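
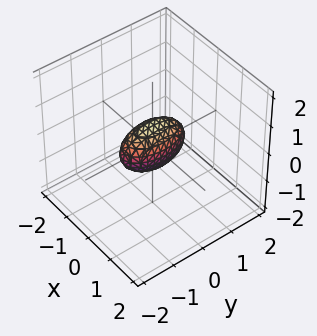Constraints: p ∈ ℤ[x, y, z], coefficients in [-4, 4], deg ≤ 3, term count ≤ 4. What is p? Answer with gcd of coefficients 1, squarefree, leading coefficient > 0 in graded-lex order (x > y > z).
3*x^2 + y^2 + 2*z^2 - 1

First, degree: bounded and convex; a quadric, so deg p = 2.
Next, symmetries: it's symmetric under y → −y, forcing even powers of y; mirror symmetry x ↦ −x ⇒ only even powers of x; it's symmetric under z → −z, forcing even powers of z.
Then, against the integer gridlines: among the integer gridlines, it crosses the y-axis at y ∈ {-1, 1}.
Finally, together with the visible shape, these determine p as stated.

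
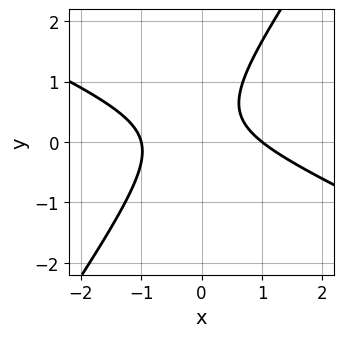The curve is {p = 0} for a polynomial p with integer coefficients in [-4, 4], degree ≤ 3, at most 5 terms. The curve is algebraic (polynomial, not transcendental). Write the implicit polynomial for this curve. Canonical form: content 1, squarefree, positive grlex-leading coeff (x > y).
The degree is 2 — the shape is more complex than any degree-1 curve.
From the axis intercepts and sections: no y-intercept at any integer in the box; among the integer gridlines, it crosses the x-axis at x ∈ {-1, 1}.
Together with the visible shape, these determine p as stated.

2*x^2 + 3*x*y - 3*y^2 + 2*y - 2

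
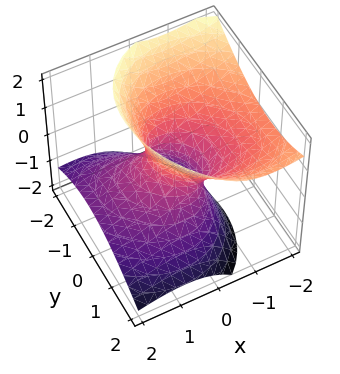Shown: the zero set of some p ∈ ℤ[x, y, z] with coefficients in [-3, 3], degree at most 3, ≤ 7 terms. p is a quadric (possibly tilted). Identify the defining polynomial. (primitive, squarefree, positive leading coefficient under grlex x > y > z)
Degree: no degree-1 surface has this shape, so deg p = 2.
From the visible intercepts: it misses every integer gridline on the z-axis.
Fitting integer coefficients to these (and the overall shape) gives p.

2*x^2 + x*y + 3*x*z + 2*y^2 - 2*z^2 - 1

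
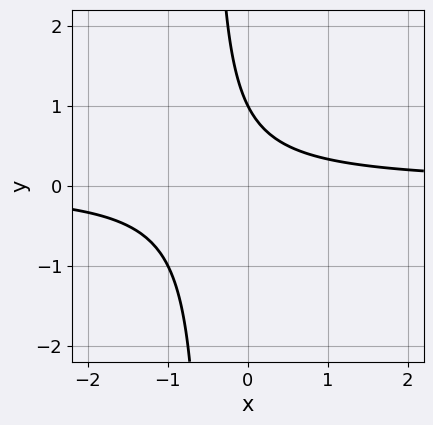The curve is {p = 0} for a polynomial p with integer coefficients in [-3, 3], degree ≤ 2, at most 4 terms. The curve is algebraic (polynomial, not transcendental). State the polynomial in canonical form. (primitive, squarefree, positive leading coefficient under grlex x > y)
2*x*y + y - 1

Degree: a generic line meets the curve in up to 2 points, so deg p = 2.
From the axis intercepts and sections: it crosses the y-axis at the gridline y = 1; no x-intercept at any integer in the box.
Fitting integer coefficients to these (and the overall shape) gives p.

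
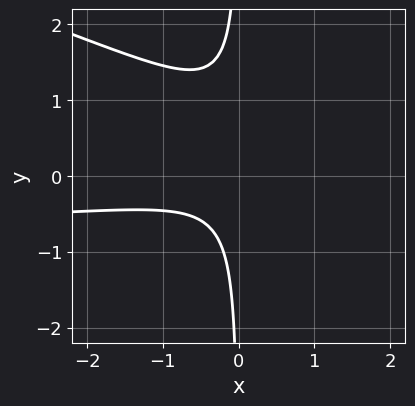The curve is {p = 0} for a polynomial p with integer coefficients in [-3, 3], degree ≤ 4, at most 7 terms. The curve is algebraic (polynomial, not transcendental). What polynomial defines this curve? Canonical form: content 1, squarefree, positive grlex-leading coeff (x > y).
The degree is 3 — a generic line meets the curve in up to 3 points.
Checking where it meets the axes: it misses every integer gridline on the x-axis; it misses every integer gridline on the y-axis.
Together with the visible shape, these determine p as stated.

x^2*y + 3*x*y^2 + x^2 - 2*x*y + 1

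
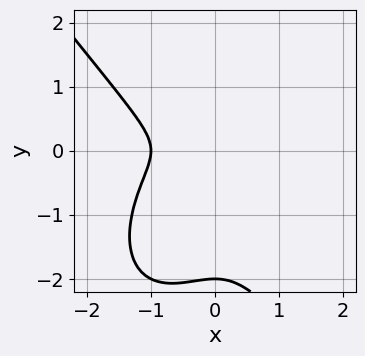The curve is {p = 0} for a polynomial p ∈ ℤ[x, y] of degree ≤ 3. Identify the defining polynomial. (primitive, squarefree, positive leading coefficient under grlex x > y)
deg p = 3.
Reading off the gridlines: it crosses the y-axis at the gridline y = -2; one x-axis crossing is at x = -1.
Assembling these constraints gives the stated polynomial.

2*x^3 + y^3 + 2*x^2 + 2*y^2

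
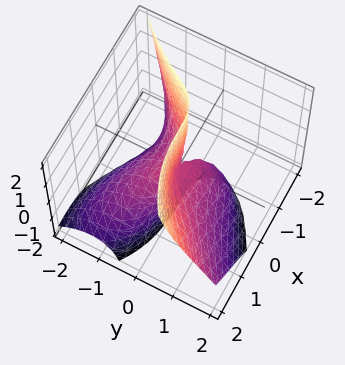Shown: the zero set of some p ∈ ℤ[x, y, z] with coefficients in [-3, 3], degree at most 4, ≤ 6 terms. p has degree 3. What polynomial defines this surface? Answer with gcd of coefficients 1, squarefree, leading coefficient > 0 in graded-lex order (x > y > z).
x^3 - 2*x*y*z - 2*y^3 - 3*y*z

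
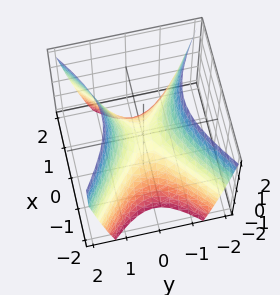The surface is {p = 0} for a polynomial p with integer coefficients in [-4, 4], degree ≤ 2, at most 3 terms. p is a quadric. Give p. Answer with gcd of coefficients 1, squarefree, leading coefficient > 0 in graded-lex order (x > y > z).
(a) deg p = 2.
(b) Symmetries: it's symmetric under x → −x, forcing even powers of x; the y ↦ −y reflection is a symmetry, so y appears only in even powers.
(c) Checking where it meets the axes: one x-axis crossing is at x = 0; it meets the z-axis at z = 0 (among the integer gridlines); one y-axis crossing is at y = 0.
(d) Matching integer coefficients to the picture gives p.

2*x^2 - 3*y^2 + 2*z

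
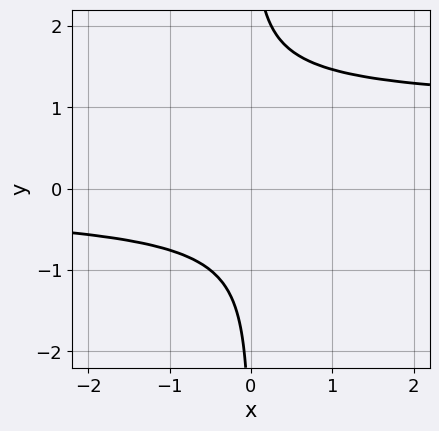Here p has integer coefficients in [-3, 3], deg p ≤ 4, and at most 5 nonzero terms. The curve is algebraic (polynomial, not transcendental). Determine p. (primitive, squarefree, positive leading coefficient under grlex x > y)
x*y^3 - x*y^2 - 1

(a) The degree is 4 — no degree-3 curve has this shape.
(b) Against the integer gridlines: the curve avoids every integer y-axis point in the box; the curve avoids every integer x-axis point in the box.
(c) Putting this together gives p.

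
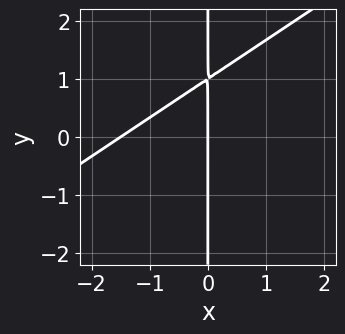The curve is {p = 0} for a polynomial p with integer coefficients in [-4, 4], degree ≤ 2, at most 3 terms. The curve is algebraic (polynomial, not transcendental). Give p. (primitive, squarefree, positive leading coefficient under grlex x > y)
First, degree: the shape is more complex than any degree-1 curve, so deg p = 2.
Next, from the axis intercepts and sections: every point of the y-axis in the box is on the curve; one x-axis crossing is at x = 0.
Finally, fitting integer coefficients to these (and the overall shape) gives p.

2*x^2 - 3*x*y + 3*x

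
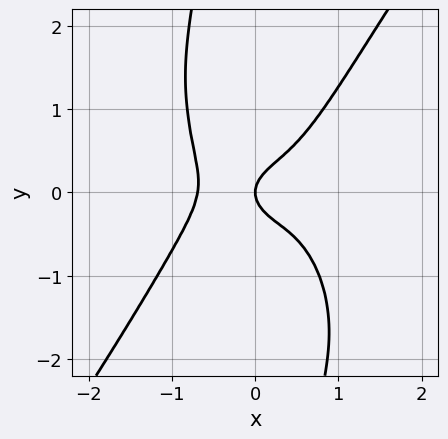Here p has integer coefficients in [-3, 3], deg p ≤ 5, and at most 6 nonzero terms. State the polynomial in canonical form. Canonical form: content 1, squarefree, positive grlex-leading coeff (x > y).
3*x^4 - x*y^3 + x^2*y - 2*y^2 + x

1. Degree: the shape is more complex than any degree-3 curve, so deg p = 4.
2. Observable constraints: it meets the x-axis at x = 0 (among the integer gridlines); one y-axis crossing is at y = 0.
3. Assembling these constraints gives the stated polynomial.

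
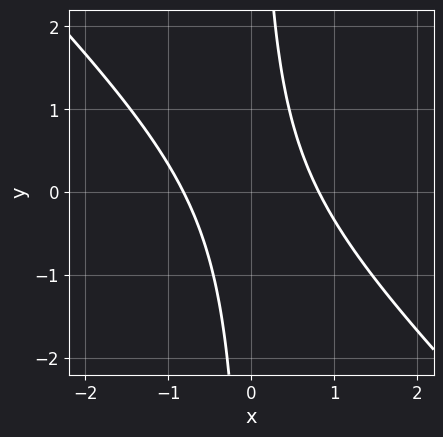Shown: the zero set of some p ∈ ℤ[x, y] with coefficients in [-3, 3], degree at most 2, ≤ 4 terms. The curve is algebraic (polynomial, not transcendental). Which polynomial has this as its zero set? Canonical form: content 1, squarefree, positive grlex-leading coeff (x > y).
1. The degree is 2 — no degree-1 curve has this shape.
2. From the visible intercepts: it misses every integer gridline on the y-axis.
3. Putting this together gives p.

3*x^2 + 3*x*y - 2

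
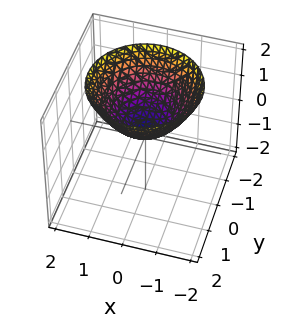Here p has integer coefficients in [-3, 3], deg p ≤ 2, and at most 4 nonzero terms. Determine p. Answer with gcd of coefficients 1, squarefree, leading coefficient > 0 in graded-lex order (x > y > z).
2*x^2 + 2*y^2 - 3*z + 1

The degree is 2 — a generic line meets the surface in up to 2 points.
Symmetries: rotational symmetry about the z-axis ⇒ p depends on x, y only through x² + y².
From the visible intercepts: a circular section at z = 2 has radius between 1 and 2; it misses every integer gridline on the x-axis; no y-intercept at any integer in the box.
Fitting integer coefficients to these (and the overall shape) gives p.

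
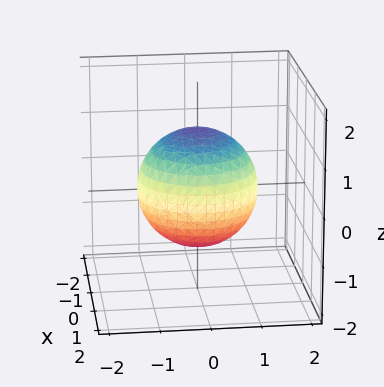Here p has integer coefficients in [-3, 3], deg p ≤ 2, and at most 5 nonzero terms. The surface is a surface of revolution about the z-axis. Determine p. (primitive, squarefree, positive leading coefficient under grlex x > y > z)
2*x^2 + 2*y^2 + 2*z^2 - 3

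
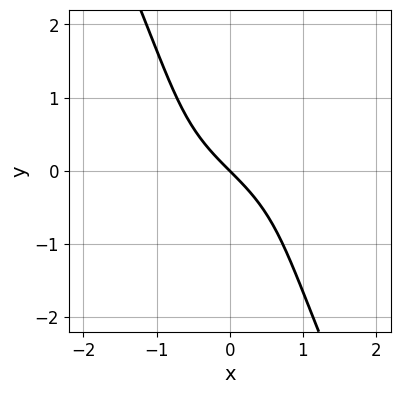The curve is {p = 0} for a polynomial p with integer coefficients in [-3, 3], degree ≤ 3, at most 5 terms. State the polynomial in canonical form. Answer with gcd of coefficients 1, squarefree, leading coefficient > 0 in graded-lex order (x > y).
First, deg p = 3. A generic line meets the curve in up to 3 points.
Next, observable constraints: it meets the x-axis at x = 0 (among the integer gridlines); it meets the y-axis at y = 0 (among the integer gridlines).
Finally, fitting integer coefficients to these (and the overall shape) gives p.

x^3 + 2*x*y^2 + y^3 + 3*x + 3*y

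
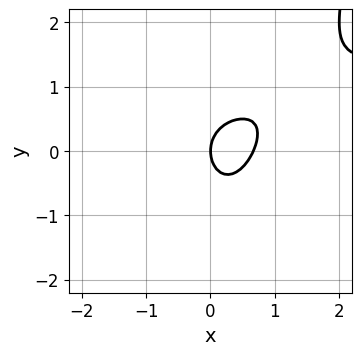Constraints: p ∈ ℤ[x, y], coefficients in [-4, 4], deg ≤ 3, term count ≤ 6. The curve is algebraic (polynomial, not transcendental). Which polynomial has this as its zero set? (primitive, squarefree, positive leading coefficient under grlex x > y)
2*x^2*y - 3*x^2 - 2*y^2 + 2*x

(a) Degree: a generic line meets the curve in up to 3 points, so deg p = 3.
(b) Checking where it meets the axes: one y-axis crossing is at y = 0; it meets the x-axis at x = 0 (among the integer gridlines).
(c) Putting this together gives p.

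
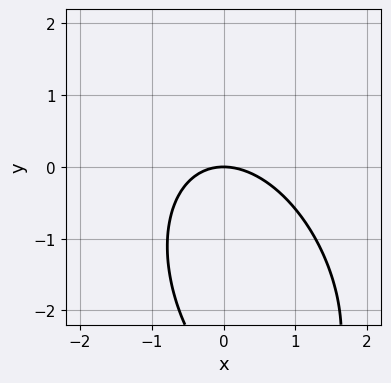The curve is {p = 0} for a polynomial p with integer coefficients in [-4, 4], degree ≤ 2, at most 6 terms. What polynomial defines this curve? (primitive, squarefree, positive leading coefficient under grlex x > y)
deg p = 2.
Observable constraints: it meets the y-axis at y = 0 (among the integer gridlines); it meets the x-axis at x = 0 (among the integer gridlines).
Fitting integer coefficients to these (and the overall shape) gives p.

2*x^2 + x*y + y^2 + 3*y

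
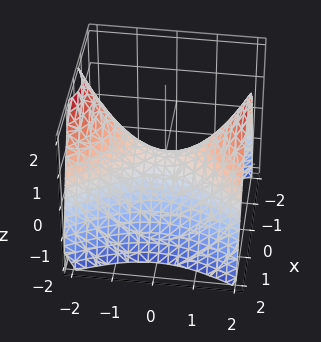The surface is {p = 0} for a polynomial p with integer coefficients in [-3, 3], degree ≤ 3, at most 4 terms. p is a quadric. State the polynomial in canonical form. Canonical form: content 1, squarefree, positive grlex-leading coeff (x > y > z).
2*x^2 - y^2 + 2*z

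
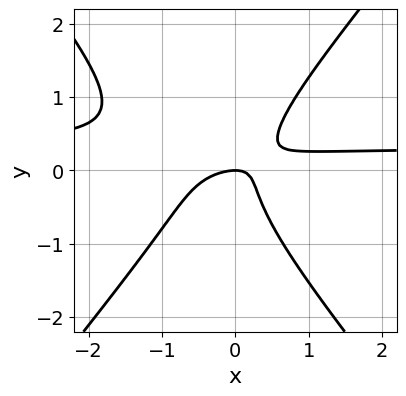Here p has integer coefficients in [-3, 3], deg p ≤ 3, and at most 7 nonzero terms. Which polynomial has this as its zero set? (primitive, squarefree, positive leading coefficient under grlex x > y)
3*x^2*y - 2*y^3 - x^2 + 2*x*y - y

(a) The degree is 3 — a generic line meets the curve in up to 3 points.
(b) Observable constraints: it meets the x-axis at x = 0 (among the integer gridlines); one y-axis crossing is at y = 0.
(c) These observations pin down the coefficients.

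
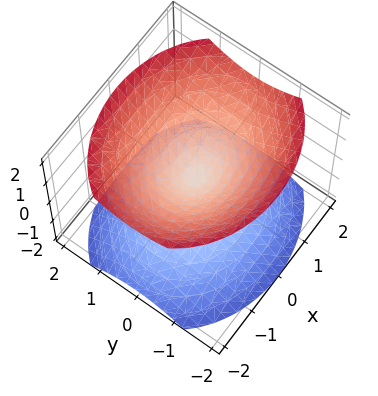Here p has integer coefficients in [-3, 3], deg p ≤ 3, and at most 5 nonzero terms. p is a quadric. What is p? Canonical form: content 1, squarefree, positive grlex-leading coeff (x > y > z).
1. There are 2 components.
2. deg p = 2.
3. Symmetries: mirror symmetry y ↦ −y ⇒ only even powers of y; the z ↦ −z reflection is a symmetry, so z appears only in even powers; it's symmetric under x → −x, forcing even powers of x.
4. From the visible intercepts: it crosses the y-axis at the gridline y = 0; it meets the z-axis at z = 0 (among the integer gridlines).
5. Fitting integer coefficients to these (and the overall shape) gives p.

2*x^2 + 3*y^2 - 3*z^2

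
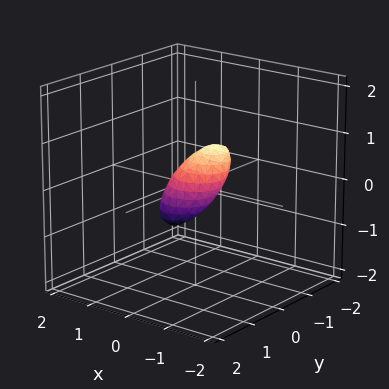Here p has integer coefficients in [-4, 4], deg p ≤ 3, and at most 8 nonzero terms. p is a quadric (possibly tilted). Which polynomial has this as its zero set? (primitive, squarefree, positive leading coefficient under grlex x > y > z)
3*x^2 + 3*x*z + 3*y^2 + y*z + 2*z^2 - 1

1. deg p = 2. The shape is more complex than any degree-1 surface.
2. Putting this together gives p.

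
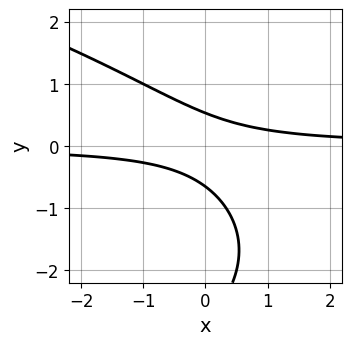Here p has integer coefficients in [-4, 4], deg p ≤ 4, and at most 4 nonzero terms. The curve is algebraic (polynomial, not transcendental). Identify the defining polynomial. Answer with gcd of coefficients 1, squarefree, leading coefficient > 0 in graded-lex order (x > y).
y^3 + 3*x*y + 3*y^2 - 1

The degree is 3 — no degree-2 curve has this shape.
From the visible intercepts: it misses every integer gridline on the x-axis.
Fitting integer coefficients to these (and the overall shape) gives p.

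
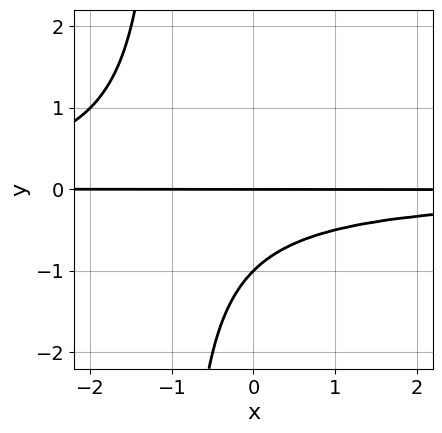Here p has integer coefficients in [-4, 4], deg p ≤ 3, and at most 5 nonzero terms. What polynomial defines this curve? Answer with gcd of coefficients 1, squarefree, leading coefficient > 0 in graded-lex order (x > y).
First, degree: a generic line meets the curve in up to 3 points, so deg p = 3.
Then, against the integer gridlines: every point of the x-axis in the box is on the curve; among the integer gridlines, it crosses the y-axis at y ∈ {-1, 0}.
Finally, matching integer coefficients to the picture gives p.

x*y^2 + y^2 + y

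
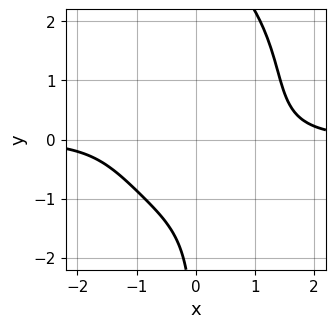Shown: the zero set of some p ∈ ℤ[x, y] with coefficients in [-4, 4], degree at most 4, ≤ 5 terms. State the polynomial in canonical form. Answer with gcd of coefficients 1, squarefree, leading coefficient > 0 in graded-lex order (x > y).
2*x^3*y + x*y^3 - 2*x*y^2 - x*y - 3

First, the degree is 4 — a generic line meets the curve in up to 4 points.
Then, from the visible intercepts: the curve avoids every integer y-axis point in the box; it misses every integer gridline on the x-axis.
Finally, fitting integer coefficients to these (and the overall shape) gives p.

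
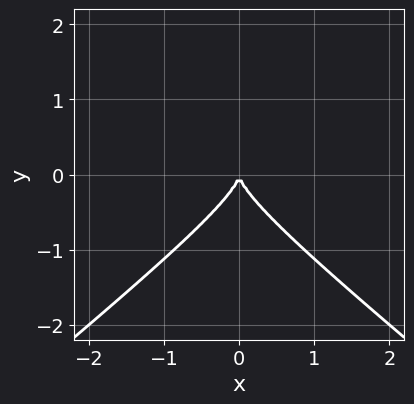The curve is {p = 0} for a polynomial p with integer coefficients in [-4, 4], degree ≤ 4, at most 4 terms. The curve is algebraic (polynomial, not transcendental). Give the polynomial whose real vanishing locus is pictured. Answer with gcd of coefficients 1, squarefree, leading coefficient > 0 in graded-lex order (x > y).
2*x^2*y - 3*y^3 - 2*x^2

(a) deg p = 3. No degree-2 curve has this shape.
(b) Symmetries: mirror symmetry x ↦ −x ⇒ only even powers of x.
(c) From the visible intercepts: it meets the x-axis at x = 0 (among the integer gridlines); one y-axis crossing is at y = 0.
(d) Solving for integer coefficients yields p as stated.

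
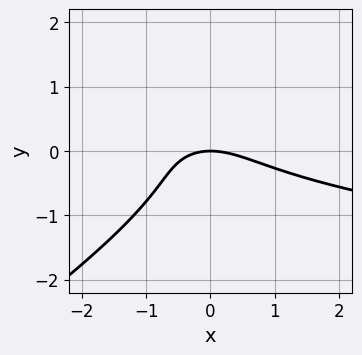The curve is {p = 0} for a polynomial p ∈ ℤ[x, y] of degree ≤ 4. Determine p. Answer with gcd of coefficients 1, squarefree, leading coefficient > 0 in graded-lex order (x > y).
2*x*y^2 - 3*y^3 - x^2 - x*y - 2*y

First, the degree is 3 — the shape is more complex than any degree-2 curve.
Next, checking where it meets the axes: one x-axis crossing is at x = 0; one y-axis crossing is at y = 0.
Finally, matching integer coefficients to the picture gives p.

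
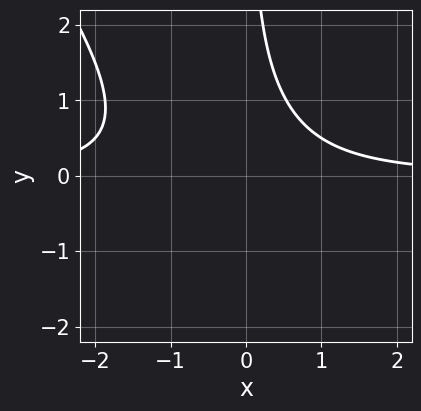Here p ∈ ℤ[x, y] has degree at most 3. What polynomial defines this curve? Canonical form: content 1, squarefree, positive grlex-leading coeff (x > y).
First, degree: the shape is more complex than any degree-2 curve, so deg p = 3.
Next, from the axis intercepts and sections: no x-intercept at any integer in the box; it misses every integer gridline on the y-axis.
Finally, the integer polynomial consistent with all of this is the stated p.

3*x^2*y + 2*x*y^2 + 2*x*y - 3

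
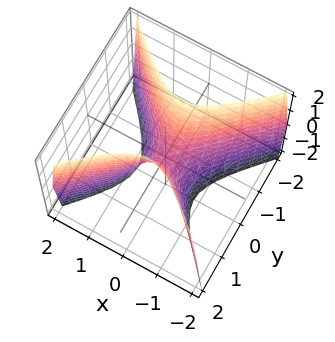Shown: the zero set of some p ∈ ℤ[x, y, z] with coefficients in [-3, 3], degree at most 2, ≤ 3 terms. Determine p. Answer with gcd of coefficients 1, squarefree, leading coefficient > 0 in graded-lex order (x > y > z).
1. deg p = 2.
2. Symmetries: mirror symmetry x ↦ −x ⇒ only even powers of x; it's symmetric under y → −y, forcing even powers of y.
3. Reading off the gridlines: one y-axis crossing is at y = 0; it crosses the x-axis at the gridline x = 0; one z-axis crossing is at z = 0.
4. Assembling these constraints gives the stated polynomial.

3*x^2 - 3*y^2 + z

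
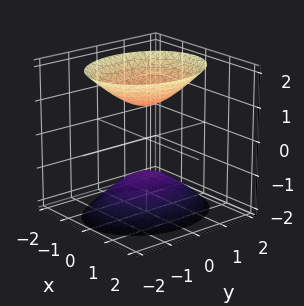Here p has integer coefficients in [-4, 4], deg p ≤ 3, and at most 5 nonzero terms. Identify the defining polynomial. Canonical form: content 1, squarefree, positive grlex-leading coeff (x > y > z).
I count 2 distinct pieces. They look like related sheets of one shape, so recover p as a whole.
deg p = 2. Two sheets facing apart; a quadric.
Symmetries: mirror symmetry y ↦ −y ⇒ only even powers of y; mirror symmetry z ↦ −z ⇒ only even powers of z; the x ↦ −x reflection is a symmetry, so x appears only in even powers.
Reading off the gridlines: it misses every integer gridline on the y-axis; the z-axis gridline crossings are at z ∈ {-1, 1}; no x-intercept at any integer in the box.
Fitting integer coefficients to these (and the overall shape) gives p.

3*x^2 + 2*y^2 - 2*z^2 + 2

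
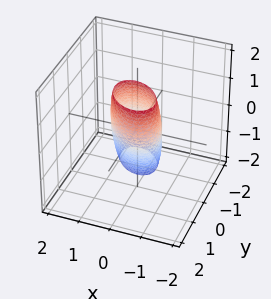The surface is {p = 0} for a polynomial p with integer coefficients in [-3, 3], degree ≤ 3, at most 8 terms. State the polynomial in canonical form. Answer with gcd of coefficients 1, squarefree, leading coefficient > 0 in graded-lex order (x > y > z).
3*x^2 + 2*x*y + 3*y^2 - 3*y*z + z^2 - 2

First, the degree is 2 — a generic line meets the surface in up to 2 points.
Finally, solving for integer coefficients yields p as stated.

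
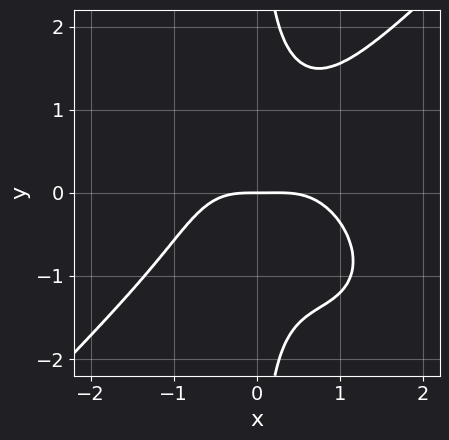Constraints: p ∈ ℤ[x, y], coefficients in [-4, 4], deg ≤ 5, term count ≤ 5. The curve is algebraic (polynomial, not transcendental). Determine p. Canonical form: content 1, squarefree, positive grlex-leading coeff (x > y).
1. deg p = 4.
2. Against the integer gridlines: it crosses the y-axis at the gridline y = 0; one x-axis crossing is at x = 0.
3. Solving for integer coefficients yields p as stated.

3*x^4 - 3*x*y^3 - x^3 + 3*x^2*y + 3*y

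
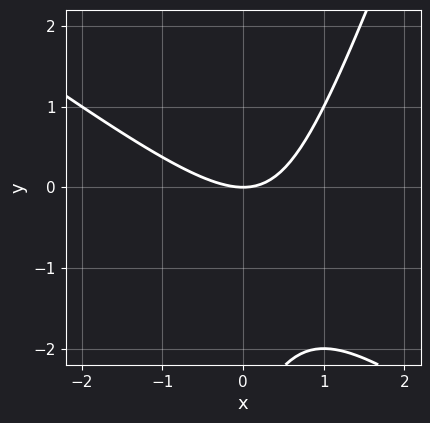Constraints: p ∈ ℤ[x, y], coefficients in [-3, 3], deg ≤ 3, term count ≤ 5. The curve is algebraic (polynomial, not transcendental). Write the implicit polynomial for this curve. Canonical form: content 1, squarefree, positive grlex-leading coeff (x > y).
2*x^2 + 2*x*y - y^2 - 3*y

Degree: the shape is more complex than any degree-1 curve, so deg p = 2.
Reading off the gridlines: it meets the x-axis at x = 0 (among the integer gridlines); it crosses the y-axis at the gridline y = 0.
Putting this together gives p.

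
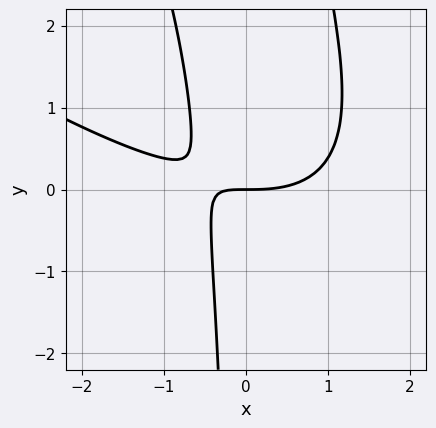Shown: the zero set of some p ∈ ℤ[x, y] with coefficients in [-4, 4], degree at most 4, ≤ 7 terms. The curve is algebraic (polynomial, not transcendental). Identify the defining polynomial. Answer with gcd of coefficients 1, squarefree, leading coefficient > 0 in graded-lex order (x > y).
x^3 + 2*x^2*y + x*y^2 - 3*x*y - 2*y

First, deg p = 3. The shape is more complex than any degree-2 curve.
Then, from the visible intercepts: it meets the y-axis at y = 0 (among the integer gridlines); it crosses the x-axis at the gridline x = 0.
Finally, these observations pin down the coefficients.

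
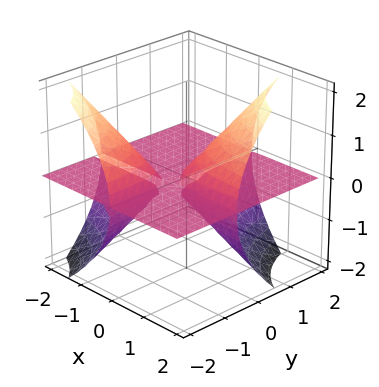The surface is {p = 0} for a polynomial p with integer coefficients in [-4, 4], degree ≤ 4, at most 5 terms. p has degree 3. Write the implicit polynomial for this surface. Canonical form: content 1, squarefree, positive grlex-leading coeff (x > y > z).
2*x*y*z - z^3 + x*z

I count 3 distinct pieces. Treating them together as one polynomial.
deg p = 3. No degree-2 surface has this shape.
Observable constraints: the visible y-axis segment lies entirely on the surface; it crosses the z-axis at the gridline z = 0; the visible x-axis segment lies entirely on the surface.
Assembling these constraints gives the stated polynomial.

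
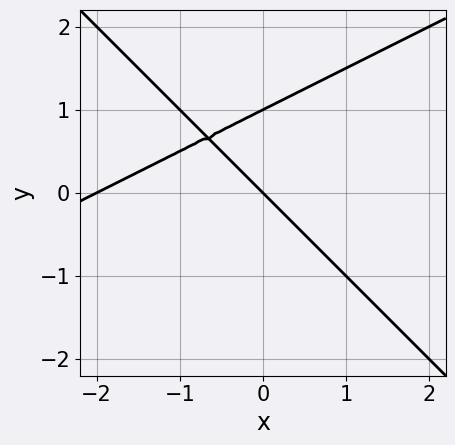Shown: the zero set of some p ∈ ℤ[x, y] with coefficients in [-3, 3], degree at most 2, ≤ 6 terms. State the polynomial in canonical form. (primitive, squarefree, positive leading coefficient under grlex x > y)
x^2 - x*y - 2*y^2 + 2*x + 2*y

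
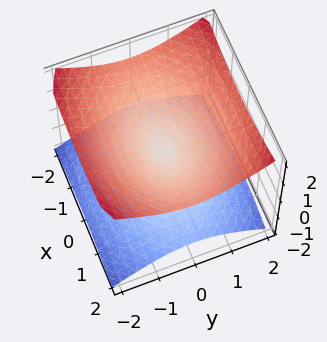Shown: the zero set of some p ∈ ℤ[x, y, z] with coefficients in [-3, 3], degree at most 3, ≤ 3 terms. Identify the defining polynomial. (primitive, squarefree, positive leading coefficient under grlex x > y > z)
x^2 + 2*y^2 - 3*z^2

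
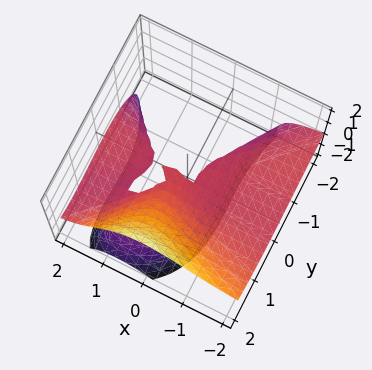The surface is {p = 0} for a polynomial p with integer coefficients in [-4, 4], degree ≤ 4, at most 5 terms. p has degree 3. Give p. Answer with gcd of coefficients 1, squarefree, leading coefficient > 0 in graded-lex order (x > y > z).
3*x^2*z + x*y^2 - y^3 - 2*x*z + 2*z^2

1. The degree is 3 — the shape is more complex than any degree-2 surface.
2. Reading off the gridlines: it meets the z-axis at z = 0 (among the integer gridlines); the visible x-axis segment lies entirely on the surface; it meets the y-axis at y = 0 (among the integer gridlines).
3. Fitting integer coefficients to these (and the overall shape) gives p.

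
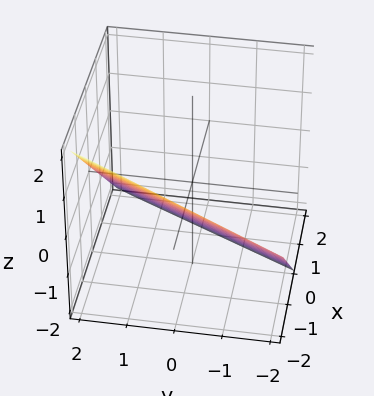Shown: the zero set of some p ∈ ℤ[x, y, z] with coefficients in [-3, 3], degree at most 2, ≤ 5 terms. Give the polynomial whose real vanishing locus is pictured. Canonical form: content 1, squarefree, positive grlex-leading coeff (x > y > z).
1. Degree: the surface is flat (a plane), so deg p = 1.
2. Reading off the gridlines: one x-axis crossing is at x = -1; one z-axis crossing is at z = -1; it crosses the y-axis at the gridline y = 2.
3. Together with the visible shape, these determine p as stated.

2*x - y + 2*z + 2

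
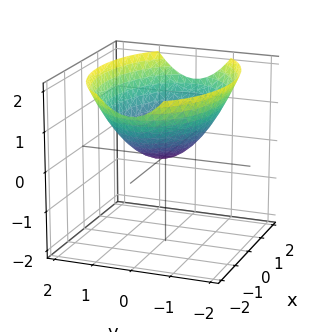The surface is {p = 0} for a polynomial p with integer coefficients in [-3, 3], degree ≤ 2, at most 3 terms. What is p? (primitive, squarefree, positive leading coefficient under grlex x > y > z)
x^2 + 2*y^2 - 3*z

(a) Degree: a single bowl opening along one axis; a quadric, so deg p = 2.
(b) Symmetries: it's symmetric under y → −y, forcing even powers of y; the x ↦ −x reflection is a symmetry, so x appears only in even powers.
(c) Against the integer gridlines: it meets the x-axis at x = 0 (among the integer gridlines); it crosses the y-axis at the gridline y = 0; it crosses the z-axis at the gridline z = 0.
(d) Assembling these constraints gives the stated polynomial.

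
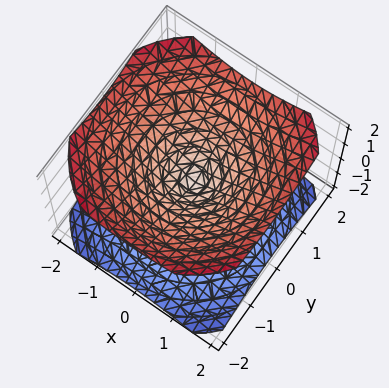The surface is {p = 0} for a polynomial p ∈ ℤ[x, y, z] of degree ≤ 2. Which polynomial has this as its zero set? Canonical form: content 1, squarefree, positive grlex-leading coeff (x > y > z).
2*x^2 + 2*y^2 - 3*z^2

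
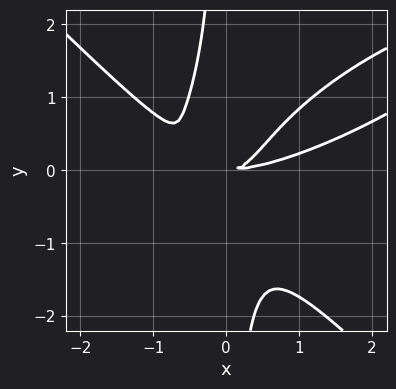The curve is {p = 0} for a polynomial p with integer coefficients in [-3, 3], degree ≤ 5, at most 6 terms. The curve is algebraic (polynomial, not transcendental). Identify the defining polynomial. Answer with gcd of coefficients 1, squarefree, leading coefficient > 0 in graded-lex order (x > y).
x^4 - 2*x^3*y + 3*x*y^3 - 3*x^2*y + 2*y^2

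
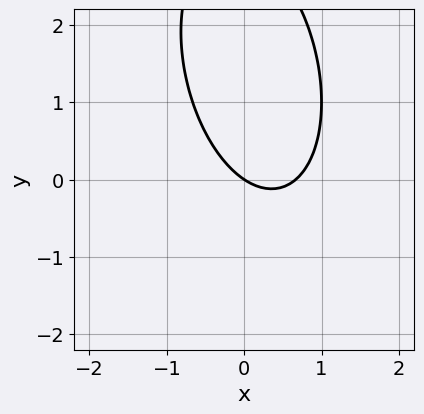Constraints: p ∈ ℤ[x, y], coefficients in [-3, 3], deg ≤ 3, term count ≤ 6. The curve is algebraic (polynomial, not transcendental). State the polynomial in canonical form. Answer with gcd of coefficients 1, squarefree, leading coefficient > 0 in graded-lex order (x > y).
3*x^2 + x*y + y^2 - 2*x - 3*y

(a) Degree: the shape is more complex than any degree-1 curve, so deg p = 2.
(b) Reading off the gridlines: it meets the y-axis at y = 0 (among the integer gridlines); it meets the x-axis at x = 0 (among the integer gridlines).
(c) Matching integer coefficients to the picture gives p.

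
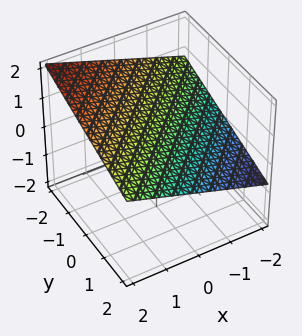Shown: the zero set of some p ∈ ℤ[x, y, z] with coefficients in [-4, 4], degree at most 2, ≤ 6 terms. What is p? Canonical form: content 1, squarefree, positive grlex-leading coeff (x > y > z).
x - y - 3*z + 2

First, degree: the surface is flat (a plane), so deg p = 1.
Next, from the axis intercepts and sections: one x-axis crossing is at x = -2; it crosses the y-axis at the gridline y = 2.
Finally, matching integer coefficients to the picture gives p.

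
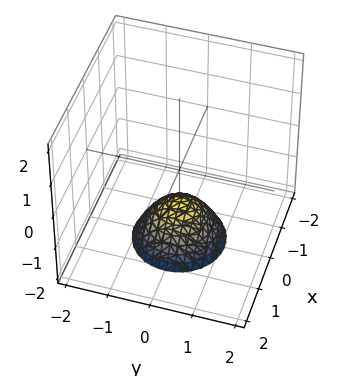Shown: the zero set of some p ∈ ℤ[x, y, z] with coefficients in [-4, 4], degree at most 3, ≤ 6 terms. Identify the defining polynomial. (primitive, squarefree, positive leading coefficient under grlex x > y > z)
(a) The degree is 2 — no degree-1 surface has this shape.
(b) By symmetry, every cross-section ⟂ z is a circle, so x, y appear only via x² + y².
(c) Observable constraints: it misses every integer gridline on the x-axis; a circular section at z = -2 has radius exactly 1; it misses every integer gridline on the y-axis.
(d) Together with the visible shape, these determine p as stated. Check: (0, 0, -1) on the z-axis lies on the surface, and p(0, 0, -1) = 0. ✓

x^2 + y^2 + z + 1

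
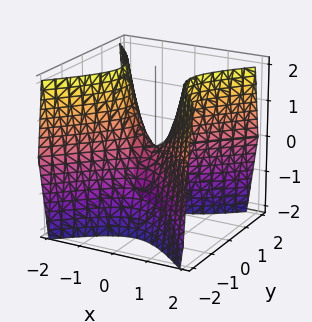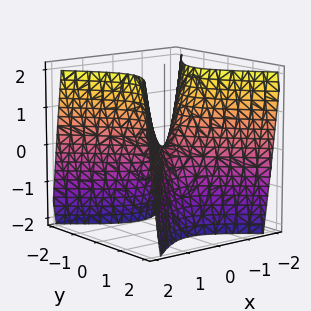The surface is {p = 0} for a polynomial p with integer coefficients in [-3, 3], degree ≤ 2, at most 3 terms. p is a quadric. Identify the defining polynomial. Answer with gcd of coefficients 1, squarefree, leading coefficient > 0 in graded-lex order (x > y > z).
2*x^2 - 2*y^2 - z

1. The degree is 2 — a saddle surface; a quadric.
2. Symmetries: it's symmetric under y → −y, forcing even powers of y; it's symmetric under x → −x, forcing even powers of x.
3. From the visible intercepts: it meets the y-axis at y = 0 (among the integer gridlines); it crosses the z-axis at the gridline z = 0.
4. Putting this together gives p.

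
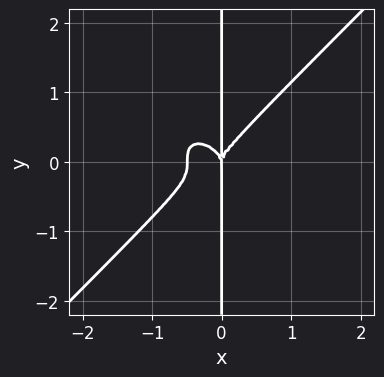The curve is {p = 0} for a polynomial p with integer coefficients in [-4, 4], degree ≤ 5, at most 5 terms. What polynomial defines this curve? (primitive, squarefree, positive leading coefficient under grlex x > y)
2*x^4 - 2*x*y^3 + x^3

(a) deg p = 4. A generic line meets the curve in up to 4 points.
(b) Checking where it meets the axes: it meets the x-axis at x = 0 (among the integer gridlines); every point of the y-axis in the box is on the curve.
(c) Assembling these constraints gives the stated polynomial.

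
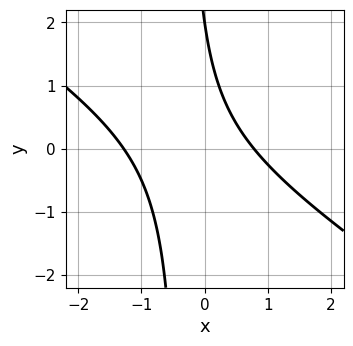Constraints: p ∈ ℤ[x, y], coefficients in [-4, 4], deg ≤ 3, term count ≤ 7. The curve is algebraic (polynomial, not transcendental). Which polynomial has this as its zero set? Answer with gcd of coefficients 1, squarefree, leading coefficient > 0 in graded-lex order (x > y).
(a) The degree is 2 — the shape is more complex than any degree-1 curve.
(b) Observable constraints: it crosses the y-axis at the gridline y = 2.
(c) The integer polynomial consistent with all of this is the stated p.

2*x^2 + 3*x*y + x + y - 2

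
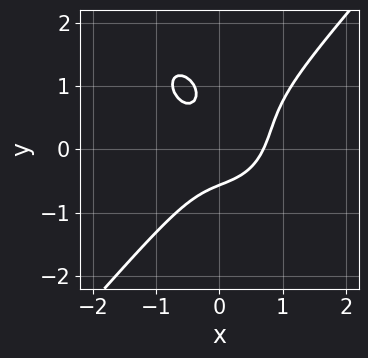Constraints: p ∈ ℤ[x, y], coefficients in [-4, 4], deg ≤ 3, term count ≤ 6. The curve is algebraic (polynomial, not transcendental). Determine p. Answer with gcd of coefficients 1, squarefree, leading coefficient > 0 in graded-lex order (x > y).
3*x^3 - 2*y^3 - 3*x*y + 2*y^2 - 1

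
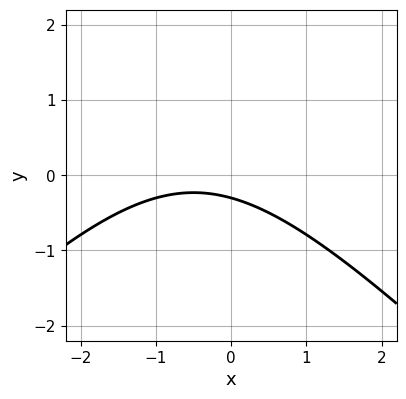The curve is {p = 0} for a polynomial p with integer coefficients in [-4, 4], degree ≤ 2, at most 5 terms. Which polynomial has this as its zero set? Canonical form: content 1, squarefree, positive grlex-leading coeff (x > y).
x^2 - y^2 + x + 3*y + 1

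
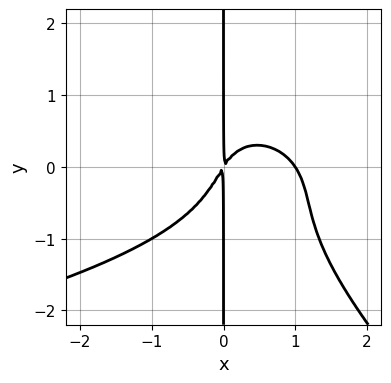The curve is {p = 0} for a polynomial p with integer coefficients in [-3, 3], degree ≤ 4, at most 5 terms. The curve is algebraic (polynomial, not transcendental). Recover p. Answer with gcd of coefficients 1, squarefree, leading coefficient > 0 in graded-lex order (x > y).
(a) The degree is 4 — the shape is more complex than any degree-3 curve.
(b) From the axis intercepts and sections: the visible y-axis segment lies entirely on the curve; it meets the x-axis at x = 1 (among the integer gridlines).
(c) The integer polynomial consistent with all of this is the stated p.

2*x^2*y^2 + 2*x*y^3 + 3*x^3 - 3*x^2 + 2*x*y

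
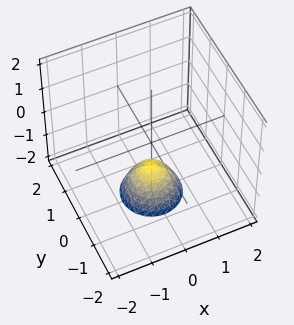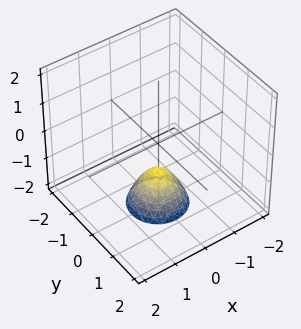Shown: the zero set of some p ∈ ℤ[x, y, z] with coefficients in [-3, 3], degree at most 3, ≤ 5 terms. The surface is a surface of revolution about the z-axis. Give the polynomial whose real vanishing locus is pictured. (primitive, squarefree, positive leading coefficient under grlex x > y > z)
3*x^2 + 3*y^2 + 2*z + 2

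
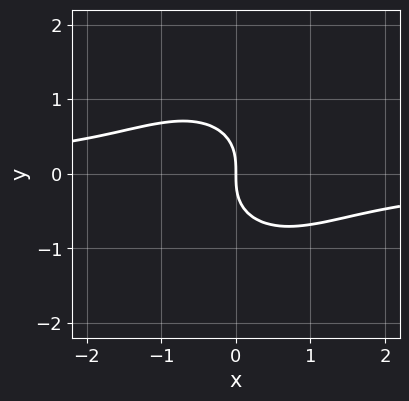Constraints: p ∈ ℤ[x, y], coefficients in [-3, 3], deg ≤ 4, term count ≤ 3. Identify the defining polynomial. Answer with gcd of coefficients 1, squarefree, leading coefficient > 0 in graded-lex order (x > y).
(a) deg p = 3.
(b) Reading off the gridlines: it crosses the x-axis at the gridline x = 0; it crosses the y-axis at the gridline y = 0.
(c) Assembling these constraints gives the stated polynomial.

x^2*y + y^3 + x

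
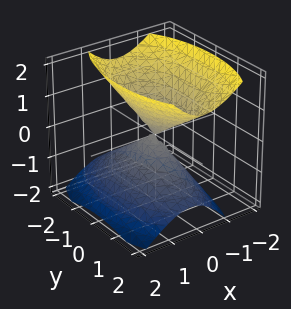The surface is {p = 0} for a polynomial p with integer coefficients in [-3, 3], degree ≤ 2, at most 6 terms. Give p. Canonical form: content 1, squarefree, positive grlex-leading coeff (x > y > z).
First, I count 2 distinct pieces. They look like related sheets of one shape, so recover p as a whole.
Next, deg p = 2. The shape is more complex than any degree-1 surface.
Next, reading off the gridlines: one z-axis crossing is at z = 0; it crosses the x-axis at the gridline x = 0; it crosses the y-axis at the gridline y = 0.
Finally, putting this together gives p.

3*x^2 + x*z + y^2 - 2*z^2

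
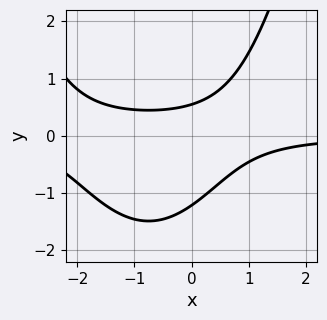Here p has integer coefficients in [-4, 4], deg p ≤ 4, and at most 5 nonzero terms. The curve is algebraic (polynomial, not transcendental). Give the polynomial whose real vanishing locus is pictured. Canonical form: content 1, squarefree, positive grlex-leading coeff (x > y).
2*x^2*y + 3*x*y - 3*y^2 - 2*y + 2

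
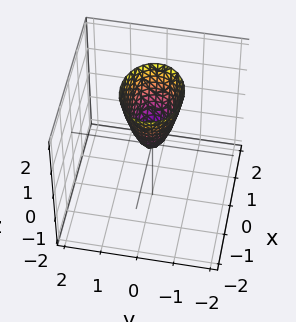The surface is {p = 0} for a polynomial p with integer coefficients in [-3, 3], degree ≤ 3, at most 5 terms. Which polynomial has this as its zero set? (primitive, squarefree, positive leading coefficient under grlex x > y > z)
2*x^2 + 3*y^2 - z

1. deg p = 2.
2. Symmetries: mirror symmetry x ↦ −x ⇒ only even powers of x; mirror symmetry y ↦ −y ⇒ only even powers of y.
3. Observable constraints: it crosses the x-axis at the gridline x = 0; one z-axis crossing is at z = 0; it crosses the y-axis at the gridline y = 0.
4. Solving for integer coefficients yields p as stated.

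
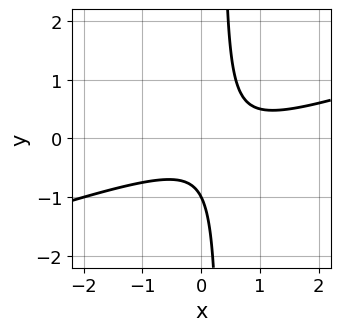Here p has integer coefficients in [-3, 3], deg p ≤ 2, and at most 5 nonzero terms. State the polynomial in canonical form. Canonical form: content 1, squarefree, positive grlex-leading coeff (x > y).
The degree is 2 — no degree-1 curve has this shape.
Checking where it meets the axes: it misses every integer gridline on the x-axis; it meets the y-axis at y = -1 (among the integer gridlines).
Fitting integer coefficients to these (and the overall shape) gives p.

x^2 - 3*x*y - x + y + 1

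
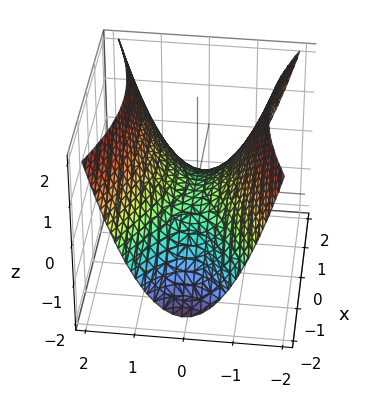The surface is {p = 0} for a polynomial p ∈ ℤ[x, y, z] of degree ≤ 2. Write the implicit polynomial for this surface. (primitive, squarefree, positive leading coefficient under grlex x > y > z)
x^2 - 3*y^2 + 3*z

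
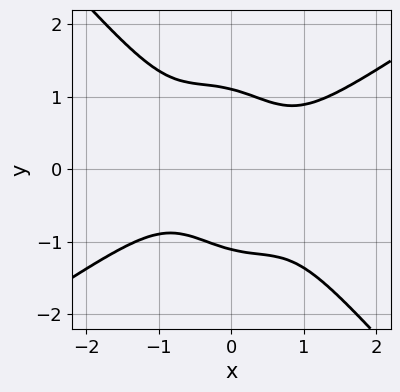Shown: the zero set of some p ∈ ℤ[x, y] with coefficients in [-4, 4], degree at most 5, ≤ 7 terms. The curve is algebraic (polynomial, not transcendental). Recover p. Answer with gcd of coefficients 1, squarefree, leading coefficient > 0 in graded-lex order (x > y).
3*x^4 - x^3*y - 3*x^2*y^2 - 2*x*y^3 - 2*y^4 + 3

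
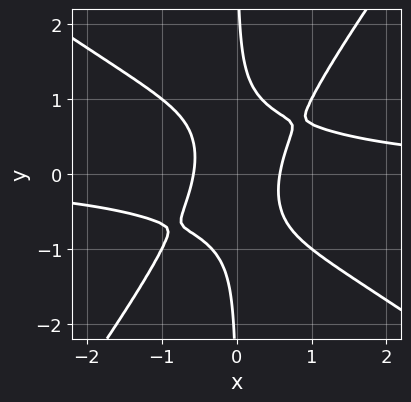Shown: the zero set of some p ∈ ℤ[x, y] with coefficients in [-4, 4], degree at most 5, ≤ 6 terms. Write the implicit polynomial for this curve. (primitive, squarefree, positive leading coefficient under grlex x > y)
First, deg p = 4. A generic line meets the curve in up to 4 points.
Next, from the axis intercepts and sections: it misses every integer gridline on the y-axis.
Finally, these observations pin down the coefficients.

3*x^3*y + 2*x^2*y^2 - 3*x*y^3 - 3*x^2 + 1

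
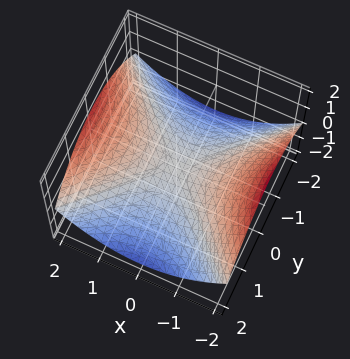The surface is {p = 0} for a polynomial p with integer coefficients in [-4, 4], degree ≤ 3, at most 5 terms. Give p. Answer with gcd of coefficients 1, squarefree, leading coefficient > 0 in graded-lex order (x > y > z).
1. The degree is 2 — a saddle surface; a quadric.
2. Symmetries: mirror symmetry x ↦ −x ⇒ only even powers of x; mirror symmetry y ↦ −y ⇒ only even powers of y.
3. From the visible intercepts: it crosses the z-axis at the gridline z = 0; it meets the y-axis at y = 0 (among the integer gridlines).
4. Matching integer coefficients to the picture gives p.

x^2 - y^2 - 3*z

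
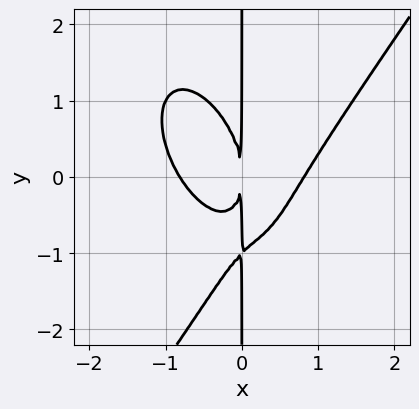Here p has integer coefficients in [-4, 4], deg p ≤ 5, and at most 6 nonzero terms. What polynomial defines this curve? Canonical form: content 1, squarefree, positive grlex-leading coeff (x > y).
First, the degree is 4 — a generic line meets the curve in up to 4 points.
Then, from the visible intercepts: every point of the y-axis in the box is on the curve.
Finally, the integer polynomial consistent with all of this is the stated p.

3*x^4 - x*y^3 - 3*x^2*y - x*y^2 - 2*x^2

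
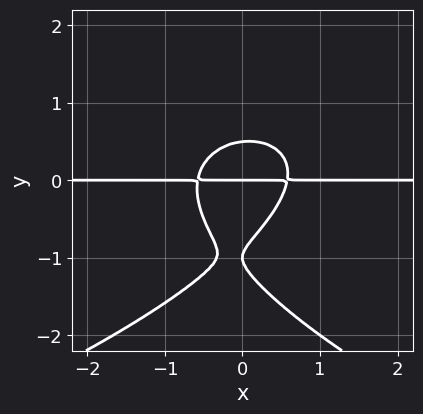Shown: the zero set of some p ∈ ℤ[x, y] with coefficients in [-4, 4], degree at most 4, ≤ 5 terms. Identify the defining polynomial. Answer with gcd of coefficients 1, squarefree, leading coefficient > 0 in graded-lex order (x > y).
(a) deg p = 4. No degree-3 curve has this shape.
(b) Observable constraints: the visible x-axis segment lies entirely on the curve; the y-axis gridline crossings are at y ∈ {-1, 0}.
(c) The integer polynomial consistent with all of this is the stated p.

2*y^4 + 3*x^2*y - x*y^2 + 3*y^3 - y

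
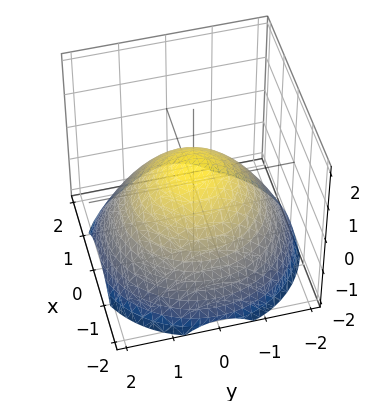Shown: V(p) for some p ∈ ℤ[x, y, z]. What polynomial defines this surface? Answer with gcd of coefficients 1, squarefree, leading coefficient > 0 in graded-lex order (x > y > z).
The degree is 2 — a generic line meets the surface in up to 2 points.
By symmetry, the surface is invariant under rotation about z: p = q(x² + y², z).
Checking where it meets the axes: a circular section at z = 0 has radius exactly 1; among the integer gridlines, it crosses the x-axis at x ∈ {-1, 1}.
Solving for integer coefficients yields p as stated. Check: (0, 1, 0) on the y-axis lies on the surface, and p(0, 1, 0) = 0. ✓

x^2 + y^2 + 2*z - 1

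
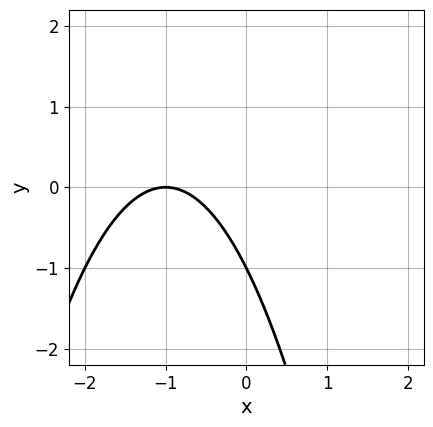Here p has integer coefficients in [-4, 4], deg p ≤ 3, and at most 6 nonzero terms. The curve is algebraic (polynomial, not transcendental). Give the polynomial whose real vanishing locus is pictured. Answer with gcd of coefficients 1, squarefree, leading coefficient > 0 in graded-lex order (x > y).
x^2 + 2*x + y + 1

The degree is 2 — a generic line meets the curve in up to 2 points.
Checking where it meets the axes: it crosses the x-axis at the gridline x = -1; it crosses the y-axis at the gridline y = -1.
Putting this together gives p.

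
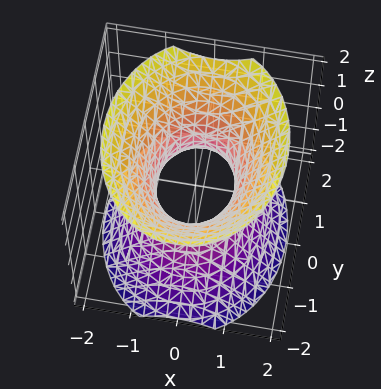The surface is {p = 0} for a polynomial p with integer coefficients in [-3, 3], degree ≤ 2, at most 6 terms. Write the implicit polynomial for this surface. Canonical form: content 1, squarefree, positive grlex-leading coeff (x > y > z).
3*x^2 + 2*y^2 - 2*z^2 - 2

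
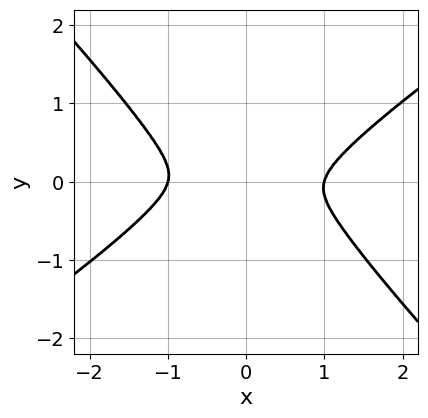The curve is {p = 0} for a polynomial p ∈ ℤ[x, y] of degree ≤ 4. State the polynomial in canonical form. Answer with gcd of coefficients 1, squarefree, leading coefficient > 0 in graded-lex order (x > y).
First, the degree is 4 — a generic line meets the curve in up to 4 points.
Next, reading off the gridlines: the x-axis gridline crossings are at x ∈ {-1, 1}.
Finally, putting this together gives p.

2*x^4 - x^3*y - 3*x^2*y^2 - 2*x^2 - 3*y^2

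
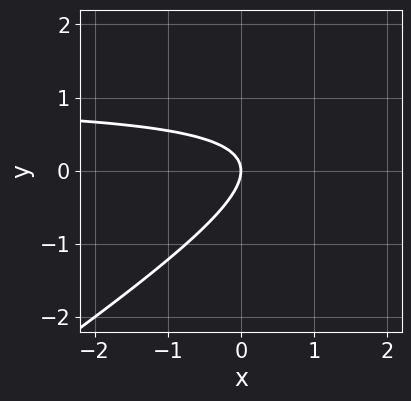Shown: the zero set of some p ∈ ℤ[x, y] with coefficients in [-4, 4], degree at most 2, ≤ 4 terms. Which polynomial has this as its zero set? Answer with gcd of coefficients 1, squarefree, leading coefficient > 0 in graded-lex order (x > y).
2*x*y - 3*y^2 - 2*x

(a) Degree: the shape is more complex than any degree-1 curve, so deg p = 2.
(b) Checking where it meets the axes: one x-axis crossing is at x = 0; it crosses the y-axis at the gridline y = 0.
(c) Fitting integer coefficients to these (and the overall shape) gives p.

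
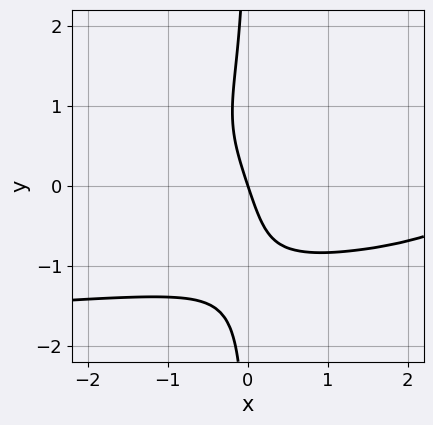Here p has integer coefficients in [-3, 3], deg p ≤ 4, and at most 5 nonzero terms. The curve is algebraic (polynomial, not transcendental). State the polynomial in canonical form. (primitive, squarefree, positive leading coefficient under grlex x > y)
2*x*y^3 - x^2 + 3*x + y

First, the degree is 4 — no degree-3 curve has this shape.
Next, checking where it meets the axes: it crosses the x-axis at the gridline x = 0; it crosses the y-axis at the gridline y = 0.
Finally, these observations pin down the coefficients.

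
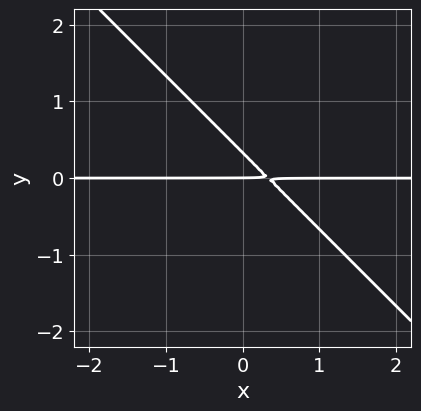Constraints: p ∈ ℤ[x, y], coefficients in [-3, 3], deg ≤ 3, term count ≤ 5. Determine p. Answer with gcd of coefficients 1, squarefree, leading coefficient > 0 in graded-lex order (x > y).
(a) Degree: no degree-1 curve has this shape, so deg p = 2.
(b) From the axis intercepts and sections: every point of the x-axis in the box is on the curve; it meets the y-axis at y = 0 (among the integer gridlines).
(c) Putting this together gives p.

3*x*y + 3*y^2 - y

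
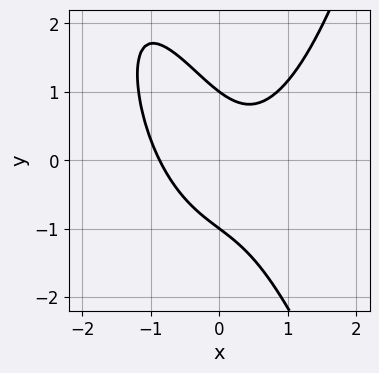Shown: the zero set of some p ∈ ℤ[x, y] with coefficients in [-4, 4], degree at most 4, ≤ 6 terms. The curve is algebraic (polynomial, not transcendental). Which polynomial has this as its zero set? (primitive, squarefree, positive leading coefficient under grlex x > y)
First, deg p = 3. A generic line meets the curve in up to 3 points.
Next, checking where it meets the axes: among the integer gridlines, it crosses the y-axis at y ∈ {-1, 1}.
Finally, solving for integer coefficients yields p as stated.

3*x^3 + x^2*y - 3*x*y - 2*y^2 + 2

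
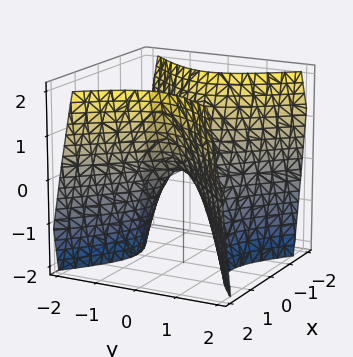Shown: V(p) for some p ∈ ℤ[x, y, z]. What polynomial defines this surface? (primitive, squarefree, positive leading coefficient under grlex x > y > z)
(a) The degree is 2 — a saddle surface; a quadric.
(b) Symmetries: the x ↦ −x reflection is a symmetry, so x appears only in even powers; it's symmetric under y → −y, forcing even powers of y.
(c) Checking where it meets the axes: one x-axis crossing is at x = 0; it crosses the z-axis at the gridline z = 0; one y-axis crossing is at y = 0.
(d) Fitting integer coefficients to these (and the overall shape) gives p.

3*x^2 - 3*y^2 - 2*z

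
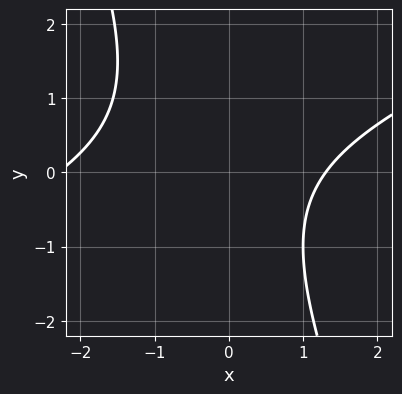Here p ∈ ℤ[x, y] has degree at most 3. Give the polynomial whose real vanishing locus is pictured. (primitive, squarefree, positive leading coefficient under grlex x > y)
x^2 - 2*x*y - y^2 + x - 3

deg p = 2.
Checking where it meets the axes: no y-intercept at any integer in the box.
Solving for integer coefficients yields p as stated.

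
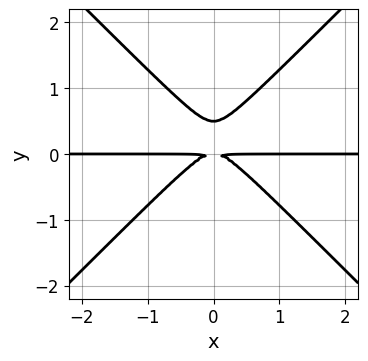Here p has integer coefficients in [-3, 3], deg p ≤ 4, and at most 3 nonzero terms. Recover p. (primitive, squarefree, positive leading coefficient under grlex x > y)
deg p = 3.
Symmetries: mirror symmetry x ↦ −x ⇒ only even powers of x.
Reading off the gridlines: every point of the x-axis in the box is on the curve.
The integer polynomial consistent with all of this is the stated p.

2*x^2*y - 2*y^3 + y^2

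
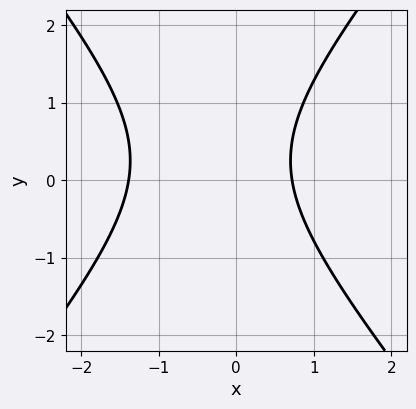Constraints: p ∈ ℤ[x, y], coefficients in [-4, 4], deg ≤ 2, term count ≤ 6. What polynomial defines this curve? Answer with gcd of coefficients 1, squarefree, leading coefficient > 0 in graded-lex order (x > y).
3*x^2 - 2*y^2 + 2*x + y - 3

deg p = 2. The shape is more complex than any degree-1 curve.
Checking where it meets the axes: it misses every integer gridline on the y-axis.
Together with the visible shape, these determine p as stated.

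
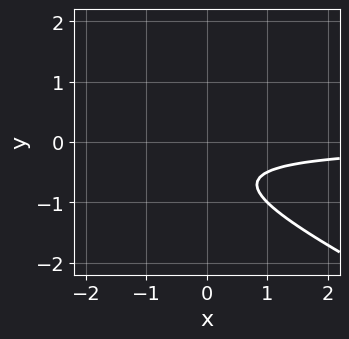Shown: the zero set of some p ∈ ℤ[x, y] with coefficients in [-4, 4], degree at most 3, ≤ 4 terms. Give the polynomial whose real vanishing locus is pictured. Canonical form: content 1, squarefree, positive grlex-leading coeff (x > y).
(a) deg p = 2. No degree-1 curve has this shape.
(b) From the axis intercepts and sections: the curve avoids every integer x-axis point in the box; no y-intercept at any integer in the box.
(c) Putting this together gives p.

x*y + 2*y^2 + 2*y + 1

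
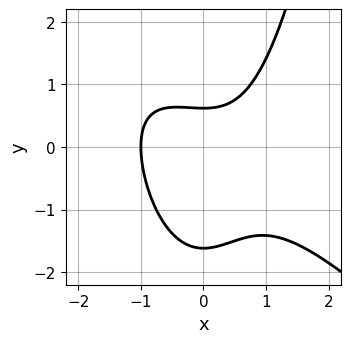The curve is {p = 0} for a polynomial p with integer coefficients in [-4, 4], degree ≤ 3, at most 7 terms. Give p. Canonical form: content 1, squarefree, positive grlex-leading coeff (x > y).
x^3 + x^2*y - y^2 - y + 1

(a) deg p = 3. A generic line meets the curve in up to 3 points.
(b) Observable constraints: it crosses the x-axis at the gridline x = -1.
(c) Matching integer coefficients to the picture gives p.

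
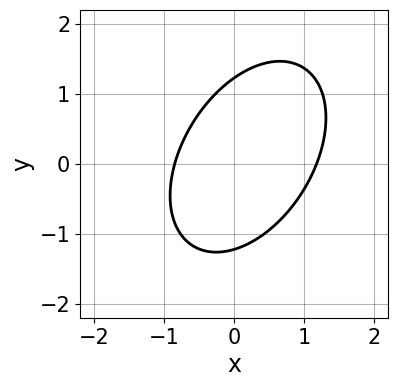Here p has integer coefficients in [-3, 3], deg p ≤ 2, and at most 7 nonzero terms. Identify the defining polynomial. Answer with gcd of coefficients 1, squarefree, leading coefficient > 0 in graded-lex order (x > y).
3*x^2 - 2*x*y + 2*y^2 - x - 3

1. deg p = 2.
2. The integer polynomial consistent with all of this is the stated p.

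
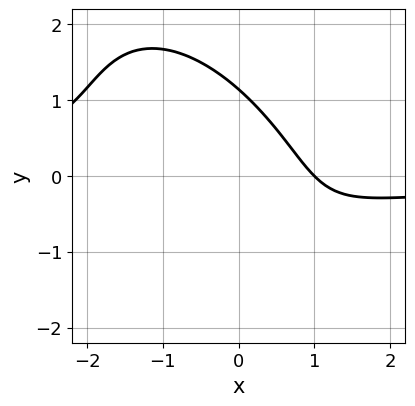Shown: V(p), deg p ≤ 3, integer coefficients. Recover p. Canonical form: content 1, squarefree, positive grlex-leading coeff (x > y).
(a) Degree: a generic line meets the curve in up to 3 points, so deg p = 3.
(b) From the visible intercepts: it crosses the x-axis at the gridline x = 1.
(c) The integer polynomial consistent with all of this is the stated p.

3*x^2*y + 3*x*y^2 + 2*y^3 + 3*x - 3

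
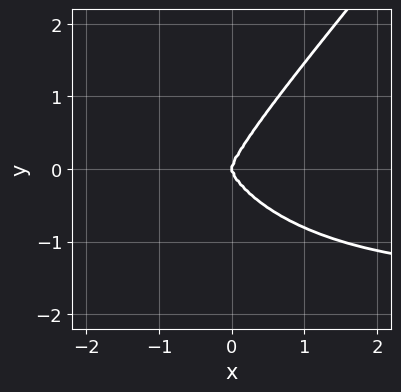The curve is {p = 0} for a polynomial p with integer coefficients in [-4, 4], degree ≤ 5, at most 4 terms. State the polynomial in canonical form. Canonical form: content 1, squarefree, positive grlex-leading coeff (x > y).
(a) The degree is 4 — a generic line meets the curve in up to 4 points.
(b) From the axis intercepts and sections: it crosses the y-axis at the gridline y = 0; it meets the x-axis at x = 0 (among the integer gridlines).
(c) Putting this together gives p.

2*x^3*y + x*y^3 - 2*y^4 + 3*x^3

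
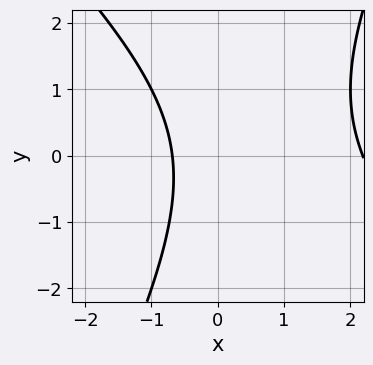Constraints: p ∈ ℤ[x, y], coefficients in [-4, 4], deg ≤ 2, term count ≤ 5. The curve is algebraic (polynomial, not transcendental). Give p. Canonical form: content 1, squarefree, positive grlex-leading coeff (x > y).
2*x^2 + x*y - y^2 - 3*x - 3

The degree is 2 — a generic line meets the curve in up to 2 points.
Observable constraints: no y-intercept at any integer in the box.
The integer polynomial consistent with all of this is the stated p.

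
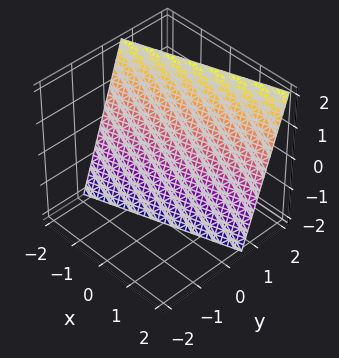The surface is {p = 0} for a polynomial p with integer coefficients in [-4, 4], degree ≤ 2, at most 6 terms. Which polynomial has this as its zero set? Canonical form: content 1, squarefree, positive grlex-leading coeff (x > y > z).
1. Degree: every cross-section is a straight line — this is a plane, so deg p = 1.
2. Reading off the gridlines: it crosses the z-axis at the gridline z = -2; it crosses the x-axis at the gridline x = -2.
3. Together with the visible shape, these determine p as stated.

x - 3*y + z + 2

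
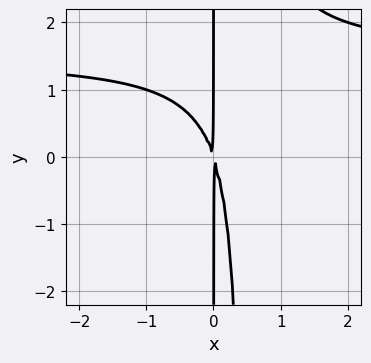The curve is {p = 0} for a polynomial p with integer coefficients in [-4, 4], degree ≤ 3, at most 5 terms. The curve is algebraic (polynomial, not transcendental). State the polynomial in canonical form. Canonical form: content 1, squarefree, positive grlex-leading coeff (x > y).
2*x^2*y - 3*x^2 - x*y

First, the degree is 3 — no degree-2 curve has this shape.
Then, checking where it meets the axes: every point of the y-axis in the box is on the curve.
Finally, matching integer coefficients to the picture gives p.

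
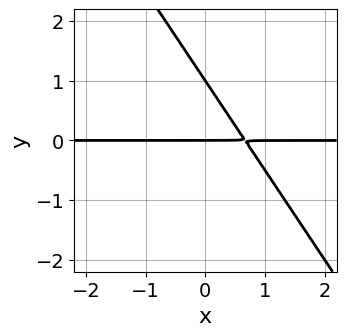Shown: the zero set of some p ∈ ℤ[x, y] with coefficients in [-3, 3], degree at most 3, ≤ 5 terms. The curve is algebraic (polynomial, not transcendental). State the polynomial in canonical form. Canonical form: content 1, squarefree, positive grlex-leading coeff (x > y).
3*x*y + 2*y^2 - 2*y

1. deg p = 2. The shape is more complex than any degree-1 curve.
2. Reading off the gridlines: the y-axis gridline crossings are at y ∈ {0, 1}; every point of the x-axis in the box is on the curve.
3. Solving for integer coefficients yields p as stated.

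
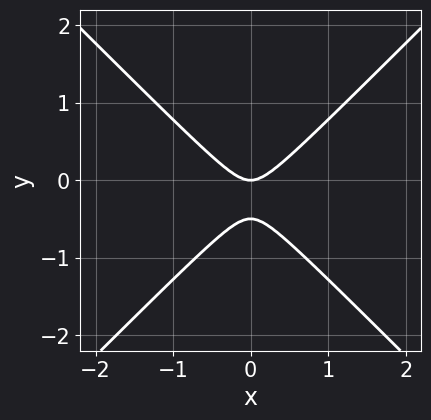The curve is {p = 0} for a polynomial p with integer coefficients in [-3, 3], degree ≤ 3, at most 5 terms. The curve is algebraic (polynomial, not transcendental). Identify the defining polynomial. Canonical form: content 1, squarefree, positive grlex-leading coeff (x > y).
2*x^2 - 2*y^2 - y

(a) deg p = 2.
(b) Symmetries: mirror symmetry x ↦ −x ⇒ only even powers of x.
(c) Checking where it meets the axes: it meets the y-axis at y = 0 (among the integer gridlines); it meets the x-axis at x = 0 (among the integer gridlines).
(d) Fitting integer coefficients to these (and the overall shape) gives p.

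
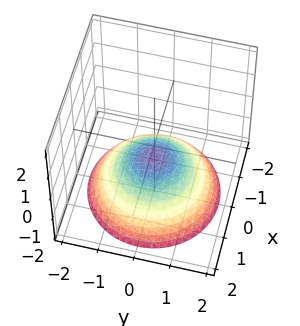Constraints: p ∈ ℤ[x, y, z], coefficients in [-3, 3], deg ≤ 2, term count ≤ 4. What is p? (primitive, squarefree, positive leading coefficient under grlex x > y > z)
1. deg p = 2. The shape is more complex than any degree-1 surface.
2. Symmetries: the z-axis is an axis of rotation, so x and y enter only as x² + y².
3. From the visible intercepts: a circular section at z = -1 has radius exactly 1; no y-intercept at any integer in the box; no x-intercept at any integer in the box.
4. Assembling these constraints gives the stated polynomial.

x^2 + y^2 + 2*z + 1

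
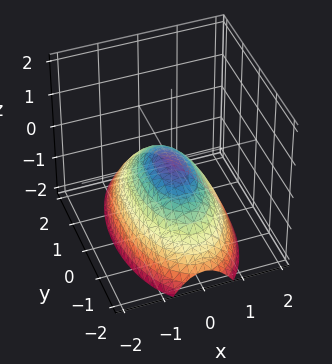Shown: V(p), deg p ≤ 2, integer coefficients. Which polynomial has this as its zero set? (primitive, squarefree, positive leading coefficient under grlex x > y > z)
3*x^2 + y^2 + 3*z

First, degree: a paraboloid; a quadric, so deg p = 2.
Next, symmetries: it's symmetric under y → −y, forcing even powers of y; mirror symmetry x ↦ −x ⇒ only even powers of x.
Then, reading off the gridlines: it crosses the x-axis at the gridline x = 0; it meets the z-axis at z = 0 (among the integer gridlines).
Finally, together with the visible shape, these determine p as stated.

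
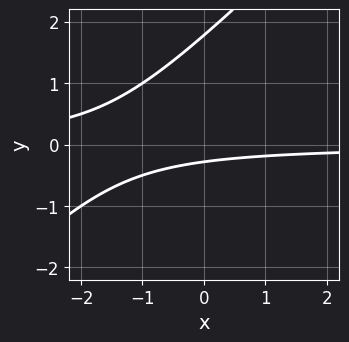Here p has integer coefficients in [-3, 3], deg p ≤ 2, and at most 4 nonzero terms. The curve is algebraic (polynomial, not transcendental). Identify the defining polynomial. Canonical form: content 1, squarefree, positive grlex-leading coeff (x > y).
(a) deg p = 2. A generic line meets the curve in up to 2 points.
(b) Against the integer gridlines: it misses every integer gridline on the x-axis.
(c) Matching integer coefficients to the picture gives p.

2*x*y - 2*y^2 + 3*y + 1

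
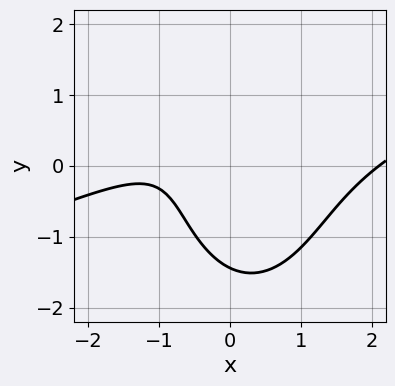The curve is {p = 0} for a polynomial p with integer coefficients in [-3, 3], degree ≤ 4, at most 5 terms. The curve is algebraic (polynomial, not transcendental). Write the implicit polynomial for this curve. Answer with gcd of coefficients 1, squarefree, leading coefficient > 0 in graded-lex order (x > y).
x^3 - 3*x^2*y - y^3 - 3*x - 3

1. The degree is 3 — the shape is more complex than any degree-2 curve.
2. Against the integer gridlines: no x-intercept at any integer in the box.
3. Putting this together gives p.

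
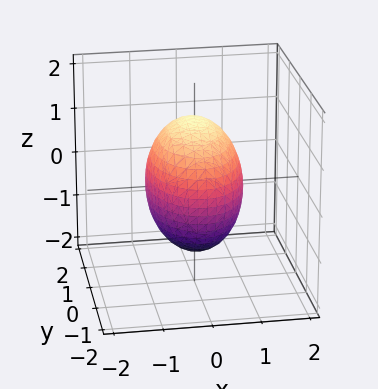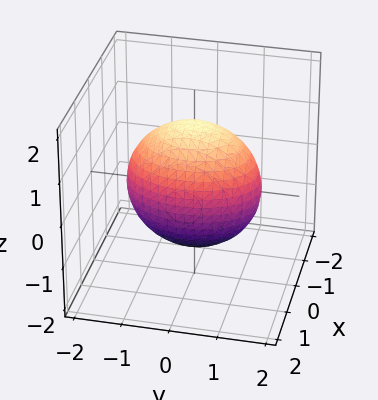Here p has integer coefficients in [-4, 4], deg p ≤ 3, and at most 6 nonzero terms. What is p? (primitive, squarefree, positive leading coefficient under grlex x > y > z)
First, degree: a closed, bounded, convex surface; a quadric, so deg p = 2.
Then, symmetries: it's symmetric under y → −y, forcing even powers of y; the x ↦ −x reflection is a symmetry, so x appears only in even powers; mirror symmetry z ↦ −z ⇒ only even powers of z.
Then, from the visible intercepts: among the integer gridlines, it crosses the x-axis at x ∈ {-1, 1}.
Finally, fitting integer coefficients to these (and the overall shape) gives p.

2*x^2 + y^2 + z^2 - 2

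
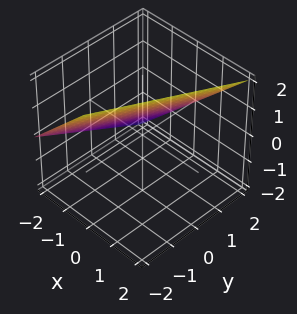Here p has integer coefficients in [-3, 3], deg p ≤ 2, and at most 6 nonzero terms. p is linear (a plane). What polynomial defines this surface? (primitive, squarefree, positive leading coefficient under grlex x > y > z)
2*x - y - 2*z + 2

1. Degree: every cross-section is a straight line — this is a plane, so deg p = 1.
2. From the axis intercepts and sections: it meets the y-axis at y = 2 (among the integer gridlines); one z-axis crossing is at z = 1.
3. Together with the visible shape, these determine p as stated. Check: (-1, 0, 0) on the x-axis lies on the surface, and p(-1, 0, 0) = 0. ✓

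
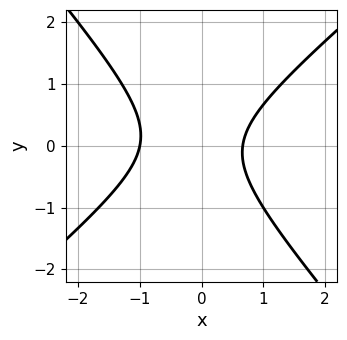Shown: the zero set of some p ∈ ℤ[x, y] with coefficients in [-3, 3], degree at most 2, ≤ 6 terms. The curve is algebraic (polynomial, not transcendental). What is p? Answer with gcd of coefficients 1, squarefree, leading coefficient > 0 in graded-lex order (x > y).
3*x^2 - x*y - 3*y^2 + x - 2

deg p = 2.
Against the integer gridlines: it meets the x-axis at x = -1 (among the integer gridlines); the curve avoids every integer y-axis point in the box.
Putting this together gives p.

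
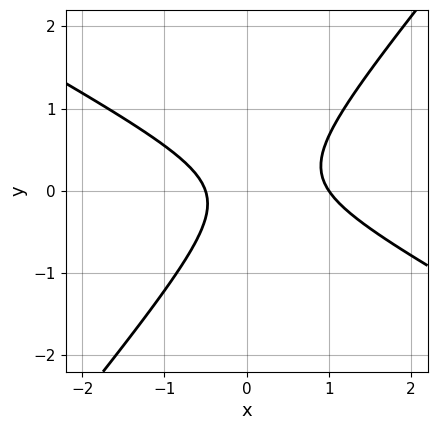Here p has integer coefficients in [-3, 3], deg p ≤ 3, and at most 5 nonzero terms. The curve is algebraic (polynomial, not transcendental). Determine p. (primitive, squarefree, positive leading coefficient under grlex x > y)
2*x^2 + 2*x*y - 3*y^2 - x - 1

(a) Degree: the shape is more complex than any degree-1 curve, so deg p = 2.
(b) Observable constraints: it meets the x-axis at x = 1 (among the integer gridlines); it misses every integer gridline on the y-axis.
(c) Solving for integer coefficients yields p as stated.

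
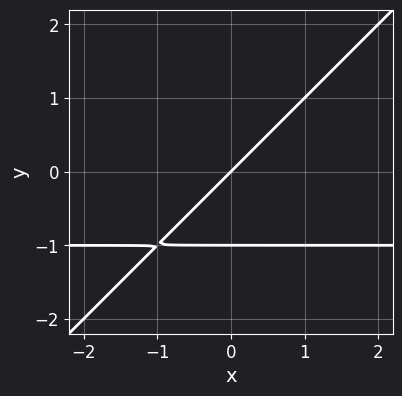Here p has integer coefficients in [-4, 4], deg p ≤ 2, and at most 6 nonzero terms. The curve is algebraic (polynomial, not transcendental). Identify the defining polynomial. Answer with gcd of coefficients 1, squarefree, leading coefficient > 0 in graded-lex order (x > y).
The degree is 2 — no degree-1 curve has this shape.
From the visible intercepts: the y-axis gridline crossings are at y ∈ {-1, 0}; one x-axis crossing is at x = 0.
Together with the visible shape, these determine p as stated.

x*y - y^2 + x - y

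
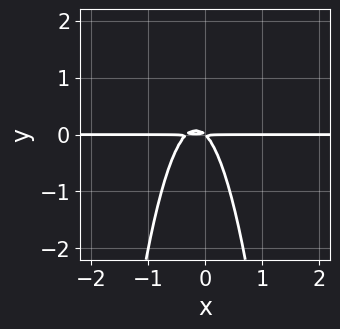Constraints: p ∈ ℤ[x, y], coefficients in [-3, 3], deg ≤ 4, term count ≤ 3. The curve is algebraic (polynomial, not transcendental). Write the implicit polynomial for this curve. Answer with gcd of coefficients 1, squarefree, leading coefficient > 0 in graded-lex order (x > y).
3*x^2*y + x*y + y^2

First, deg p = 3. No degree-2 curve has this shape.
Then, against the integer gridlines: the visible x-axis segment lies entirely on the curve.
Finally, together with the visible shape, these determine p as stated.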